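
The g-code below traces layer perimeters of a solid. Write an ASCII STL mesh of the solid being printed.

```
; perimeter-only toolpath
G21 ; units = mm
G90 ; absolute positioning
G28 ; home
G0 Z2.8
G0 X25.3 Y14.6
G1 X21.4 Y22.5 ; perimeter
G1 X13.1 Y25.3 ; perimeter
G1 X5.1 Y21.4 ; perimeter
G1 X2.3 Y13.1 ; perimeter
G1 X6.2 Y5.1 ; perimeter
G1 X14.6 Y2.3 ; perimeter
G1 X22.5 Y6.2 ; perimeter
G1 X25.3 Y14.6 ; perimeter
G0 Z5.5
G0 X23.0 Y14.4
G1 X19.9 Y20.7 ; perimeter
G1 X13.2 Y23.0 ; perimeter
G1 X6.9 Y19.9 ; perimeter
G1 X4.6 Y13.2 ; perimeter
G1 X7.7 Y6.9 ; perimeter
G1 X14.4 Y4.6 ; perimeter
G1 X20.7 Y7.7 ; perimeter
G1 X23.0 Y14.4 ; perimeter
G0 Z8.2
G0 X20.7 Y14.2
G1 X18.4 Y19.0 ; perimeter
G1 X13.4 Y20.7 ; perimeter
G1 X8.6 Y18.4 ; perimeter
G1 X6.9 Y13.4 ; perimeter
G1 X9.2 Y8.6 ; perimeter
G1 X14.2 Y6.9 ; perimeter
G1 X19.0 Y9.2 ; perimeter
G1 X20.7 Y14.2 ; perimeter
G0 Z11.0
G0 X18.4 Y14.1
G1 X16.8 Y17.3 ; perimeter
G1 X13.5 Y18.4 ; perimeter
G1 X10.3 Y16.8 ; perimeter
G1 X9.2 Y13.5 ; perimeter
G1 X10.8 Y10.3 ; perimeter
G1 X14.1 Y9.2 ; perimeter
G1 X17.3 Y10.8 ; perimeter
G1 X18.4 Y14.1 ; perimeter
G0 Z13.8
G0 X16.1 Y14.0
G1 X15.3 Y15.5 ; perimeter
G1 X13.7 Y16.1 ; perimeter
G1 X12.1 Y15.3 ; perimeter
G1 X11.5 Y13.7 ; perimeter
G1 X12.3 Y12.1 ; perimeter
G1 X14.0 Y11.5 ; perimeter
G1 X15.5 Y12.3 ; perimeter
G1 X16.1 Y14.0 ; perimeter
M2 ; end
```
solid part
  facet normal 0.0000 0.0000 -1.0000
    outer loop
      vertex 12.9 27.6 0.0
      vertex 22.9 24.2 0.0
      vertex 27.6 14.7 0.0
    endloop
  endfacet
  facet normal 0.0000 0.0000 -1.0000
    outer loop
      vertex 3.4 22.9 0.0
      vertex 12.9 27.6 0.0
      vertex 27.6 14.7 0.0
    endloop
  endfacet
  facet normal 0.0000 0.0000 -1.0000
    outer loop
      vertex 0.0 12.9 0.0
      vertex 3.4 22.9 0.0
      vertex 27.6 14.7 0.0
    endloop
  endfacet
  facet normal 0.0000 0.0000 -1.0000
    outer loop
      vertex 4.7 3.4 0.0
      vertex 0.0 12.9 0.0
      vertex 27.6 14.7 0.0
    endloop
  endfacet
  facet normal 0.0000 0.0000 -1.0000
    outer loop
      vertex 14.7 0.0 0.0
      vertex 4.7 3.4 0.0
      vertex 27.6 14.7 0.0
    endloop
  endfacet
  facet normal 0.0000 0.0000 -1.0000
    outer loop
      vertex 24.2 4.7 0.0
      vertex 14.7 0.0 0.0
      vertex 27.6 14.7 0.0
    endloop
  endfacet
  facet normal 0.7089 0.3507 0.6120
    outer loop
      vertex 27.6 14.7 0.0
      vertex 22.9 24.2 0.0
      vertex 13.8 13.8 16.5
    endloop
  endfacet
  facet normal 0.2545 0.7486 0.6122
    outer loop
      vertex 22.9 24.2 0.0
      vertex 12.9 27.6 0.0
      vertex 13.8 13.8 16.5
    endloop
  endfacet
  facet normal -0.3507 0.7089 0.6120
    outer loop
      vertex 12.9 27.6 0.0
      vertex 3.4 22.9 0.0
      vertex 13.8 13.8 16.5
    endloop
  endfacet
  facet normal -0.7486 0.2545 0.6122
    outer loop
      vertex 3.4 22.9 0.0
      vertex 0.0 12.9 0.0
      vertex 13.8 13.8 16.5
    endloop
  endfacet
  facet normal -0.7089 -0.3507 0.6120
    outer loop
      vertex 0.0 12.9 0.0
      vertex 4.7 3.4 0.0
      vertex 13.8 13.8 16.5
    endloop
  endfacet
  facet normal -0.2545 -0.7486 0.6122
    outer loop
      vertex 4.7 3.4 0.0
      vertex 14.7 0.0 0.0
      vertex 13.8 13.8 16.5
    endloop
  endfacet
  facet normal 0.3507 -0.7089 0.6120
    outer loop
      vertex 14.7 0.0 0.0
      vertex 24.2 4.7 0.0
      vertex 13.8 13.8 16.5
    endloop
  endfacet
  facet normal 0.7486 -0.2545 0.6122
    outer loop
      vertex 24.2 4.7 0.0
      vertex 27.6 14.7 0.0
      vertex 13.8 13.8 16.5
    endloop
  endfacet
endsolid part

The G0 Z moves step by Δz≈2.8 mm. The G1 loops shrink linearly with z, so the solid tapers from its base footprint up to z≈16.5. Closing with a flat bottom cap and the tapered top and triangulating gives 14 facets — a regular 8-sided pyramid, base circumscribed radius ≈ 13.8 mm, apex at z ≈ 16.5 mm.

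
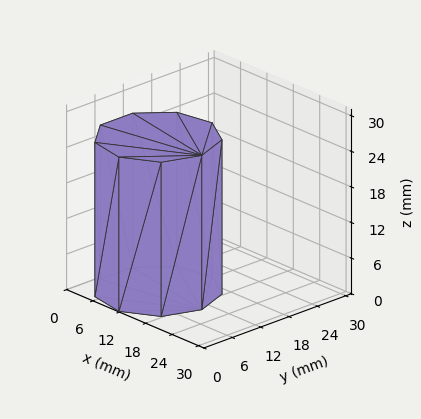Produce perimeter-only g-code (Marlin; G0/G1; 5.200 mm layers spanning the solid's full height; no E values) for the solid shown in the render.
Reading the render: the shape is a regular 9-sided prism (a cylinder approximated with 9 flat sides), circumscribed radius ≈ 10 mm, height ≈ 26 mm (dimensions read to the nearest mm from the axis ticks). For the g-code, the solid's height is divided into equal slices at the stated Δz and each level perimeter traced with G1 moves after a G0 lift.

; perimeter-only toolpath
G21 ; units = mm
G90 ; absolute positioning
G28 ; home
; layer 1
G0 Z5.200
G0 X20.000 Y10.000
G1 X17.660 Y16.428
G1 X11.736 Y19.848
G1 X5.000 Y18.660
G1 X0.603 Y13.420
G1 X0.603 Y6.580
G1 X5.000 Y1.340
G1 X11.736 Y0.152
G1 X17.660 Y3.572
G1 X20.000 Y10.000
; layer 2
G0 Z10.400
G0 X20.000 Y10.000
G1 X17.660 Y16.428
G1 X11.736 Y19.848
G1 X5.000 Y18.660
G1 X0.603 Y13.420
G1 X0.603 Y6.580
G1 X5.000 Y1.340
G1 X11.736 Y0.152
G1 X17.660 Y3.572
G1 X20.000 Y10.000
; layer 3
G0 Z15.600
G0 X20.000 Y10.000
G1 X17.660 Y16.428
G1 X11.736 Y19.848
G1 X5.000 Y18.660
G1 X0.603 Y13.420
G1 X0.603 Y6.580
G1 X5.000 Y1.340
G1 X11.736 Y0.152
G1 X17.660 Y3.572
G1 X20.000 Y10.000
; layer 4
G0 Z20.800
G0 X20.000 Y10.000
G1 X17.660 Y16.428
G1 X11.736 Y19.848
G1 X5.000 Y18.660
G1 X0.603 Y13.420
G1 X0.603 Y6.580
G1 X5.000 Y1.340
G1 X11.736 Y0.152
G1 X17.660 Y3.572
G1 X20.000 Y10.000
; layer 5
G0 Z26.000
G0 X20.000 Y10.000
G1 X17.660 Y16.428
G1 X11.736 Y19.848
G1 X5.000 Y18.660
G1 X0.603 Y13.420
G1 X0.603 Y6.580
G1 X5.000 Y1.340
G1 X11.736 Y0.152
G1 X17.660 Y3.572
G1 X20.000 Y10.000
M2 ; end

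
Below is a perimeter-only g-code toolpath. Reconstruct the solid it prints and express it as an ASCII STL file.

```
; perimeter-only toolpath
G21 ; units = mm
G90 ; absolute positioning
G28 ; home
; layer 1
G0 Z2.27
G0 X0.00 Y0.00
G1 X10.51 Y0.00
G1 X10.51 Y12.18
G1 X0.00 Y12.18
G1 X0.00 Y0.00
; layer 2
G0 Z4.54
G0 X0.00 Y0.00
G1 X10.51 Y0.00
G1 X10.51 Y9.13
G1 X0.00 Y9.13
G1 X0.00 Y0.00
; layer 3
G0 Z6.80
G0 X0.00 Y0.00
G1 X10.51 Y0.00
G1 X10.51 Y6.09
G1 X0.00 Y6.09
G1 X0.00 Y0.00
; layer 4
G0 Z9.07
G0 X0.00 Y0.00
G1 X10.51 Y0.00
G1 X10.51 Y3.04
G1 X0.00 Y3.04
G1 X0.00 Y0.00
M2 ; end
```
solid part
  facet normal 0.0000 0.0000 -1.0000
    outer loop
      vertex 10.51 15.22 0.00
      vertex 10.51 0.00 0.00
      vertex 0.00 0.00 0.00
    endloop
  endfacet
  facet normal 0.0000 0.0000 -1.0000
    outer loop
      vertex 0.00 15.22 0.00
      vertex 10.51 15.22 0.00
      vertex 0.00 0.00 0.00
    endloop
  endfacet
  facet normal 0.0000 -1.0000 0.0000
    outer loop
      vertex 0.00 0.00 0.00
      vertex 10.51 0.00 0.00
      vertex 10.51 0.00 11.34
    endloop
  endfacet
  facet normal 0.0000 -1.0000 0.0000
    outer loop
      vertex 0.00 0.00 0.00
      vertex 10.51 0.00 11.34
      vertex 0.00 0.00 11.34
    endloop
  endfacet
  facet normal 0.0000 0.5975 0.8019
    outer loop
      vertex 0.00 0.00 11.34
      vertex 10.51 0.00 11.34
      vertex 10.51 15.22 0.00
    endloop
  endfacet
  facet normal 0.0000 0.5975 0.8019
    outer loop
      vertex 0.00 0.00 11.34
      vertex 10.51 15.22 0.00
      vertex 0.00 15.22 0.00
    endloop
  endfacet
  facet normal -1.0000 0.0000 0.0000
    outer loop
      vertex 0.00 0.00 11.34
      vertex 0.00 15.22 0.00
      vertex 0.00 0.00 0.00
    endloop
  endfacet
  facet normal 1.0000 0.0000 0.0000
    outer loop
      vertex 10.51 0.00 0.00
      vertex 10.51 15.22 0.00
      vertex 10.51 0.00 11.34
    endloop
  endfacet
endsolid part

The G0 Z moves step by Δz≈2.27 mm. The G1 loops shrink linearly with z, so the solid tapers from its base footprint up to z≈11.3. Closing with a flat bottom cap and the tapered top and triangulating gives 8 facets — a wedge (ramp): 10.5 × 15.2 mm base, rising to 11.3 mm along the y=0 edge and sloping linearly to z=0 at y=15.2.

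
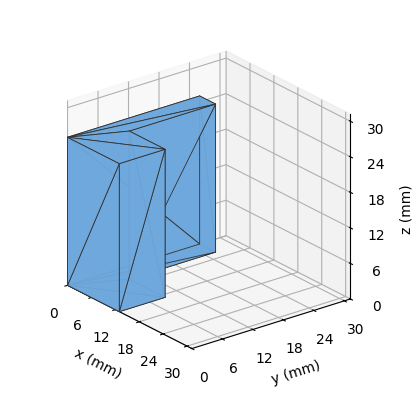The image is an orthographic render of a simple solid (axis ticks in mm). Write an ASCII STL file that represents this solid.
Reading the render: the shape is an L-shaped prism: outer 13 × 26 mm, arm thicknesses ≈ 9 mm (horizontal) and 4 mm (vertical), extruded 25 mm in z (dimensions read to the nearest mm from the axis ticks). For the STL, each face is triangulated and given an outward normal.

solid part
  facet normal 0.0000 0.0000 -1.0000
    outer loop
      vertex 13.00 9.00 0.00
      vertex 13.00 0.00 0.00
      vertex 0.00 0.00 0.00
    endloop
  endfacet
  facet normal 0.0000 0.0000 -1.0000
    outer loop
      vertex 4.00 9.00 0.00
      vertex 13.00 9.00 0.00
      vertex 0.00 0.00 0.00
    endloop
  endfacet
  facet normal 0.0000 0.0000 -1.0000
    outer loop
      vertex 4.00 26.00 0.00
      vertex 4.00 9.00 0.00
      vertex 0.00 0.00 0.00
    endloop
  endfacet
  facet normal 0.0000 0.0000 -1.0000
    outer loop
      vertex 0.00 26.00 0.00
      vertex 4.00 26.00 0.00
      vertex 0.00 0.00 0.00
    endloop
  endfacet
  facet normal 0.0000 0.0000 1.0000
    outer loop
      vertex 0.00 0.00 25.00
      vertex 13.00 0.00 25.00
      vertex 13.00 9.00 25.00
    endloop
  endfacet
  facet normal 0.0000 0.0000 1.0000
    outer loop
      vertex 0.00 0.00 25.00
      vertex 13.00 9.00 25.00
      vertex 4.00 9.00 25.00
    endloop
  endfacet
  facet normal 0.0000 0.0000 1.0000
    outer loop
      vertex 0.00 0.00 25.00
      vertex 4.00 9.00 25.00
      vertex 4.00 26.00 25.00
    endloop
  endfacet
  facet normal 0.0000 0.0000 1.0000
    outer loop
      vertex 0.00 0.00 25.00
      vertex 4.00 26.00 25.00
      vertex 0.00 26.00 25.00
    endloop
  endfacet
  facet normal 0.0000 -1.0000 0.0000
    outer loop
      vertex 0.00 0.00 0.00
      vertex 13.00 0.00 0.00
      vertex 13.00 0.00 25.00
    endloop
  endfacet
  facet normal 0.0000 -1.0000 0.0000
    outer loop
      vertex 0.00 0.00 0.00
      vertex 13.00 0.00 25.00
      vertex 0.00 0.00 25.00
    endloop
  endfacet
  facet normal 1.0000 0.0000 0.0000
    outer loop
      vertex 13.00 0.00 0.00
      vertex 13.00 9.00 0.00
      vertex 13.00 9.00 25.00
    endloop
  endfacet
  facet normal 1.0000 0.0000 0.0000
    outer loop
      vertex 13.00 0.00 0.00
      vertex 13.00 9.00 25.00
      vertex 13.00 0.00 25.00
    endloop
  endfacet
  facet normal 0.0000 1.0000 0.0000
    outer loop
      vertex 13.00 9.00 0.00
      vertex 4.00 9.00 0.00
      vertex 4.00 9.00 25.00
    endloop
  endfacet
  facet normal 0.0000 1.0000 0.0000
    outer loop
      vertex 13.00 9.00 0.00
      vertex 4.00 9.00 25.00
      vertex 13.00 9.00 25.00
    endloop
  endfacet
  facet normal 1.0000 0.0000 0.0000
    outer loop
      vertex 4.00 9.00 0.00
      vertex 4.00 26.00 0.00
      vertex 4.00 26.00 25.00
    endloop
  endfacet
  facet normal 1.0000 0.0000 0.0000
    outer loop
      vertex 4.00 9.00 0.00
      vertex 4.00 26.00 25.00
      vertex 4.00 9.00 25.00
    endloop
  endfacet
  facet normal 0.0000 1.0000 0.0000
    outer loop
      vertex 4.00 26.00 0.00
      vertex 0.00 26.00 0.00
      vertex 0.00 26.00 25.00
    endloop
  endfacet
  facet normal 0.0000 1.0000 0.0000
    outer loop
      vertex 4.00 26.00 0.00
      vertex 0.00 26.00 25.00
      vertex 4.00 26.00 25.00
    endloop
  endfacet
  facet normal -1.0000 0.0000 0.0000
    outer loop
      vertex 0.00 26.00 0.00
      vertex 0.00 0.00 0.00
      vertex 0.00 0.00 25.00
    endloop
  endfacet
  facet normal -1.0000 0.0000 0.0000
    outer loop
      vertex 0.00 26.00 0.00
      vertex 0.00 0.00 25.00
      vertex 0.00 26.00 25.00
    endloop
  endfacet
endsolid part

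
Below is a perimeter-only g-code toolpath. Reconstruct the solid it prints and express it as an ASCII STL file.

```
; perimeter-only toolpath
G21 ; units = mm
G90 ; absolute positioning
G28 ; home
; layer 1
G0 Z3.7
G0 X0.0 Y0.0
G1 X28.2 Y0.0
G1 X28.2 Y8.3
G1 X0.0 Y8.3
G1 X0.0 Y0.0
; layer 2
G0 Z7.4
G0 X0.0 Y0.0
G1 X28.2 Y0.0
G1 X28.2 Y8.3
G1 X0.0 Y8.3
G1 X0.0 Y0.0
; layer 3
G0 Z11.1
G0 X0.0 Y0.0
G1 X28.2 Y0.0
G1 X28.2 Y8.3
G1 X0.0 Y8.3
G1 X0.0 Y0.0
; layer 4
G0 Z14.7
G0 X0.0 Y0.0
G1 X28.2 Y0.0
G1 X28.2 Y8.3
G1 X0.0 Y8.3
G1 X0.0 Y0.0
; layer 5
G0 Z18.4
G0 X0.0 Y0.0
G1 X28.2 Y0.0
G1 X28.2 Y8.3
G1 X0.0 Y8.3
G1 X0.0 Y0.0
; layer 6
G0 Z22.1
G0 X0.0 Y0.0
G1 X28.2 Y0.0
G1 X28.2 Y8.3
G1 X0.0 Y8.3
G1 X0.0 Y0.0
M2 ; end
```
solid part
  facet normal 0.0000 0.0000 -1.0000
    outer loop
      vertex 28.2 8.3 0.0
      vertex 28.2 0.0 0.0
      vertex 0.0 0.0 0.0
    endloop
  endfacet
  facet normal 0.0000 0.0000 -1.0000
    outer loop
      vertex 0.0 8.3 0.0
      vertex 28.2 8.3 0.0
      vertex 0.0 0.0 0.0
    endloop
  endfacet
  facet normal 0.0000 0.0000 1.0000
    outer loop
      vertex 0.0 0.0 22.1
      vertex 28.2 0.0 22.1
      vertex 28.2 8.3 22.1
    endloop
  endfacet
  facet normal 0.0000 0.0000 1.0000
    outer loop
      vertex 0.0 0.0 22.1
      vertex 28.2 8.3 22.1
      vertex 0.0 8.3 22.1
    endloop
  endfacet
  facet normal 0.0000 -1.0000 0.0000
    outer loop
      vertex 0.0 0.0 0.0
      vertex 28.2 0.0 0.0
      vertex 28.2 0.0 22.1
    endloop
  endfacet
  facet normal 0.0000 -1.0000 0.0000
    outer loop
      vertex 0.0 0.0 0.0
      vertex 28.2 0.0 22.1
      vertex 0.0 0.0 22.1
    endloop
  endfacet
  facet normal 0.0000 1.0000 0.0000
    outer loop
      vertex 28.2 8.3 22.1
      vertex 28.2 8.3 0.0
      vertex 0.0 8.3 0.0
    endloop
  endfacet
  facet normal 0.0000 1.0000 0.0000
    outer loop
      vertex 0.0 8.3 22.1
      vertex 28.2 8.3 22.1
      vertex 0.0 8.3 0.0
    endloop
  endfacet
  facet normal -1.0000 0.0000 0.0000
    outer loop
      vertex 0.0 8.3 22.1
      vertex 0.0 8.3 0.0
      vertex 0.0 0.0 0.0
    endloop
  endfacet
  facet normal -1.0000 0.0000 0.0000
    outer loop
      vertex 0.0 0.0 22.1
      vertex 0.0 8.3 22.1
      vertex 0.0 0.0 0.0
    endloop
  endfacet
  facet normal 1.0000 0.0000 0.0000
    outer loop
      vertex 28.2 0.0 0.0
      vertex 28.2 8.3 0.0
      vertex 28.2 8.3 22.1
    endloop
  endfacet
  facet normal 1.0000 0.0000 0.0000
    outer loop
      vertex 28.2 0.0 0.0
      vertex 28.2 8.3 22.1
      vertex 28.2 0.0 22.1
    endloop
  endfacet
endsolid part

The G0 Z moves step by Δz≈3.7 mm. Every layer's G1 loop is the same polygon, so the solid is a straight extrusion of it from z=0 to z≈22.1. Closing with flat bottom and top caps and triangulating gives 12 facets — a rectangular box, roughly 28.2 × 8.3 mm footprint and 22.1 mm tall.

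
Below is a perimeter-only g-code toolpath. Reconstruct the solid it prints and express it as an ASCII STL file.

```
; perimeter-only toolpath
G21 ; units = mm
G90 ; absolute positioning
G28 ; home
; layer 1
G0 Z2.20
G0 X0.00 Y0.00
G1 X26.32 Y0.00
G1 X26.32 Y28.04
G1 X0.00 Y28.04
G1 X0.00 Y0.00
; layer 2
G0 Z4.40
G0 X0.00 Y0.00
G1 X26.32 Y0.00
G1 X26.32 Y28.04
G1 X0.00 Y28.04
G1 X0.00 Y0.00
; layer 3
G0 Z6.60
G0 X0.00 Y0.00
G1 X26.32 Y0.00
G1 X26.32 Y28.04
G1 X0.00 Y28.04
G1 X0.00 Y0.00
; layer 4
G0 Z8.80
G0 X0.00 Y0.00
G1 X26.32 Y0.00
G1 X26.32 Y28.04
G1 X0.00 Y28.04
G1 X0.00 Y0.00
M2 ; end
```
solid part
  facet normal 0.0000 0.0000 -1.0000
    outer loop
      vertex 26.32 28.04 0.00
      vertex 26.32 0.00 0.00
      vertex 0.00 0.00 0.00
    endloop
  endfacet
  facet normal 0.0000 0.0000 -1.0000
    outer loop
      vertex 0.00 28.04 0.00
      vertex 26.32 28.04 0.00
      vertex 0.00 0.00 0.00
    endloop
  endfacet
  facet normal 0.0000 0.0000 1.0000
    outer loop
      vertex 0.00 0.00 8.80
      vertex 26.32 0.00 8.80
      vertex 26.32 28.04 8.80
    endloop
  endfacet
  facet normal 0.0000 0.0000 1.0000
    outer loop
      vertex 0.00 0.00 8.80
      vertex 26.32 28.04 8.80
      vertex 0.00 28.04 8.80
    endloop
  endfacet
  facet normal 0.0000 -1.0000 0.0000
    outer loop
      vertex 0.00 0.00 0.00
      vertex 26.32 0.00 0.00
      vertex 26.32 0.00 8.80
    endloop
  endfacet
  facet normal 0.0000 -1.0000 0.0000
    outer loop
      vertex 0.00 0.00 0.00
      vertex 26.32 0.00 8.80
      vertex 0.00 0.00 8.80
    endloop
  endfacet
  facet normal 0.0000 1.0000 0.0000
    outer loop
      vertex 26.32 28.04 8.80
      vertex 26.32 28.04 0.00
      vertex 0.00 28.04 0.00
    endloop
  endfacet
  facet normal 0.0000 1.0000 0.0000
    outer loop
      vertex 0.00 28.04 8.80
      vertex 26.32 28.04 8.80
      vertex 0.00 28.04 0.00
    endloop
  endfacet
  facet normal -1.0000 0.0000 0.0000
    outer loop
      vertex 0.00 28.04 8.80
      vertex 0.00 28.04 0.00
      vertex 0.00 0.00 0.00
    endloop
  endfacet
  facet normal -1.0000 0.0000 0.0000
    outer loop
      vertex 0.00 0.00 8.80
      vertex 0.00 28.04 8.80
      vertex 0.00 0.00 0.00
    endloop
  endfacet
  facet normal 1.0000 0.0000 0.0000
    outer loop
      vertex 26.32 0.00 0.00
      vertex 26.32 28.04 0.00
      vertex 26.32 28.04 8.80
    endloop
  endfacet
  facet normal 1.0000 0.0000 0.0000
    outer loop
      vertex 26.32 0.00 0.00
      vertex 26.32 28.04 8.80
      vertex 26.32 0.00 8.80
    endloop
  endfacet
endsolid part

The G0 Z moves step by Δz≈2.20 mm. Every layer's G1 loop is the same polygon, so the solid is a straight extrusion of it from z=0 to z≈8.8. Closing with flat bottom and top caps and triangulating gives 12 facets — a rectangular box, roughly 26.3 × 28 mm footprint and 8.8 mm tall.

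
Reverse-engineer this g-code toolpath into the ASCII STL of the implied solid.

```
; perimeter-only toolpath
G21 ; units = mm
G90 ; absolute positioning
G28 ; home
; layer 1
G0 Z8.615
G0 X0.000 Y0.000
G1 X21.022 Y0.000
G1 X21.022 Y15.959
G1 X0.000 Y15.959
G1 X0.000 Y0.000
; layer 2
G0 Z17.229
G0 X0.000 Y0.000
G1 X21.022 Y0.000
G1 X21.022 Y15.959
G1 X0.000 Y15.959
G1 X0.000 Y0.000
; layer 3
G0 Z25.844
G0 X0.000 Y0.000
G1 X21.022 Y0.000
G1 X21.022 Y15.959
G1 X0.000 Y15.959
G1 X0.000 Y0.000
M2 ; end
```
solid part
  facet normal 0.0000 0.0000 -1.0000
    outer loop
      vertex 21.022 15.959 0.000
      vertex 21.022 0.000 0.000
      vertex 0.000 0.000 0.000
    endloop
  endfacet
  facet normal 0.0000 0.0000 -1.0000
    outer loop
      vertex 0.000 15.959 0.000
      vertex 21.022 15.959 0.000
      vertex 0.000 0.000 0.000
    endloop
  endfacet
  facet normal 0.0000 0.0000 1.0000
    outer loop
      vertex 0.000 0.000 25.844
      vertex 21.022 0.000 25.844
      vertex 21.022 15.959 25.844
    endloop
  endfacet
  facet normal 0.0000 0.0000 1.0000
    outer loop
      vertex 0.000 0.000 25.844
      vertex 21.022 15.959 25.844
      vertex 0.000 15.959 25.844
    endloop
  endfacet
  facet normal 0.0000 -1.0000 0.0000
    outer loop
      vertex 0.000 0.000 0.000
      vertex 21.022 0.000 0.000
      vertex 21.022 0.000 25.844
    endloop
  endfacet
  facet normal 0.0000 -1.0000 0.0000
    outer loop
      vertex 0.000 0.000 0.000
      vertex 21.022 0.000 25.844
      vertex 0.000 0.000 25.844
    endloop
  endfacet
  facet normal 0.0000 1.0000 0.0000
    outer loop
      vertex 21.022 15.959 25.844
      vertex 21.022 15.959 0.000
      vertex 0.000 15.959 0.000
    endloop
  endfacet
  facet normal 0.0000 1.0000 0.0000
    outer loop
      vertex 0.000 15.959 25.844
      vertex 21.022 15.959 25.844
      vertex 0.000 15.959 0.000
    endloop
  endfacet
  facet normal -1.0000 0.0000 0.0000
    outer loop
      vertex 0.000 15.959 25.844
      vertex 0.000 15.959 0.000
      vertex 0.000 0.000 0.000
    endloop
  endfacet
  facet normal -1.0000 0.0000 0.0000
    outer loop
      vertex 0.000 0.000 25.844
      vertex 0.000 15.959 25.844
      vertex 0.000 0.000 0.000
    endloop
  endfacet
  facet normal 1.0000 0.0000 0.0000
    outer loop
      vertex 21.022 0.000 0.000
      vertex 21.022 15.959 0.000
      vertex 21.022 15.959 25.844
    endloop
  endfacet
  facet normal 1.0000 0.0000 0.0000
    outer loop
      vertex 21.022 0.000 0.000
      vertex 21.022 15.959 25.844
      vertex 21.022 0.000 25.844
    endloop
  endfacet
endsolid part

The G0 Z moves step by Δz≈8.615 mm. Every layer's G1 loop is the same polygon, so the solid is a straight extrusion of it from z=0 to z≈25.8. Closing with flat bottom and top caps and triangulating gives 12 facets — a rectangular box, roughly 21 × 16 mm footprint and 25.8 mm tall.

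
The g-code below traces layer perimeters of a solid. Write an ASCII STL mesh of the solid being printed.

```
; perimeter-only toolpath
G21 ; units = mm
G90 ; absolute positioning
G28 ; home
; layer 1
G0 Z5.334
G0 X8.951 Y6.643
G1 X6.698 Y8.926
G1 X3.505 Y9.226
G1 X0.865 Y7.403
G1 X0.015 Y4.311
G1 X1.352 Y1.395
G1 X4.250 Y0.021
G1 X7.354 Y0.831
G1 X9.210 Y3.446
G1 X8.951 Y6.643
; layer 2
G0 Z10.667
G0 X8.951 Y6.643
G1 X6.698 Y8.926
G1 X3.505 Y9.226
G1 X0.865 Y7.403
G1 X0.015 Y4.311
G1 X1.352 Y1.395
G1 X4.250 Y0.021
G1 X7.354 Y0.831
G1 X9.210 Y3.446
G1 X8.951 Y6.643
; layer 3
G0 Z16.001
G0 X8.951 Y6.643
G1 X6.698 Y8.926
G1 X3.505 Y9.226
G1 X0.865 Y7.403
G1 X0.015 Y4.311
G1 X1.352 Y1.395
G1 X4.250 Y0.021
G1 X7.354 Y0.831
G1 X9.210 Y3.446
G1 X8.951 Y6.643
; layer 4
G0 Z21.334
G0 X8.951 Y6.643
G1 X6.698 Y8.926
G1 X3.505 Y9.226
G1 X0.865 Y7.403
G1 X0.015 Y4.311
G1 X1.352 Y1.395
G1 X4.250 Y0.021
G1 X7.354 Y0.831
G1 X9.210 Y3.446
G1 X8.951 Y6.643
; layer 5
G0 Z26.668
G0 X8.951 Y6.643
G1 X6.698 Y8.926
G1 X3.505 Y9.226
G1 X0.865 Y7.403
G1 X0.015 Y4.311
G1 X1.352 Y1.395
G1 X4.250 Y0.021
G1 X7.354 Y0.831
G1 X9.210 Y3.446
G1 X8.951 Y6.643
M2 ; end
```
solid part
  facet normal 0.0000 0.0000 -1.0000
    outer loop
      vertex 3.505 9.226 0.000
      vertex 6.698 8.926 0.000
      vertex 8.951 6.643 0.000
    endloop
  endfacet
  facet normal 0.0000 0.0000 -1.0000
    outer loop
      vertex 0.865 7.403 0.000
      vertex 3.505 9.226 0.000
      vertex 8.951 6.643 0.000
    endloop
  endfacet
  facet normal 0.0000 0.0000 -1.0000
    outer loop
      vertex 0.015 4.311 0.000
      vertex 0.865 7.403 0.000
      vertex 8.951 6.643 0.000
    endloop
  endfacet
  facet normal 0.0000 0.0000 -1.0000
    outer loop
      vertex 1.352 1.395 0.000
      vertex 0.015 4.311 0.000
      vertex 8.951 6.643 0.000
    endloop
  endfacet
  facet normal 0.0000 0.0000 -1.0000
    outer loop
      vertex 4.250 0.021 0.000
      vertex 1.352 1.395 0.000
      vertex 8.951 6.643 0.000
    endloop
  endfacet
  facet normal 0.0000 0.0000 -1.0000
    outer loop
      vertex 7.354 0.831 0.000
      vertex 4.250 0.021 0.000
      vertex 8.951 6.643 0.000
    endloop
  endfacet
  facet normal 0.0000 0.0000 -1.0000
    outer loop
      vertex 9.210 3.446 0.000
      vertex 7.354 0.831 0.000
      vertex 8.951 6.643 0.000
    endloop
  endfacet
  facet normal 0.0000 0.0000 1.0000
    outer loop
      vertex 8.951 6.643 26.668
      vertex 6.698 8.926 26.668
      vertex 3.505 9.226 26.668
    endloop
  endfacet
  facet normal 0.0000 0.0000 1.0000
    outer loop
      vertex 8.951 6.643 26.668
      vertex 3.505 9.226 26.668
      vertex 0.865 7.403 26.668
    endloop
  endfacet
  facet normal 0.0000 0.0000 1.0000
    outer loop
      vertex 8.951 6.643 26.668
      vertex 0.865 7.403 26.668
      vertex 0.015 4.311 26.668
    endloop
  endfacet
  facet normal 0.0000 0.0000 1.0000
    outer loop
      vertex 8.951 6.643 26.668
      vertex 0.015 4.311 26.668
      vertex 1.352 1.395 26.668
    endloop
  endfacet
  facet normal 0.0000 0.0000 1.0000
    outer loop
      vertex 8.951 6.643 26.668
      vertex 1.352 1.395 26.668
      vertex 4.250 0.021 26.668
    endloop
  endfacet
  facet normal 0.0000 0.0000 1.0000
    outer loop
      vertex 8.951 6.643 26.668
      vertex 4.250 0.021 26.668
      vertex 7.354 0.831 26.668
    endloop
  endfacet
  facet normal 0.0000 0.0000 1.0000
    outer loop
      vertex 8.951 6.643 26.668
      vertex 7.354 0.831 26.668
      vertex 9.210 3.446 26.668
    endloop
  endfacet
  facet normal 0.7118 0.7024 0.0000
    outer loop
      vertex 8.951 6.643 0.000
      vertex 6.698 8.926 0.000
      vertex 6.698 8.926 26.668
    endloop
  endfacet
  facet normal 0.7118 0.7024 0.0000
    outer loop
      vertex 8.951 6.643 0.000
      vertex 6.698 8.926 26.668
      vertex 8.951 6.643 26.668
    endloop
  endfacet
  facet normal 0.0935 0.9956 0.0000
    outer loop
      vertex 6.698 8.926 0.000
      vertex 3.505 9.226 0.000
      vertex 3.505 9.226 26.668
    endloop
  endfacet
  facet normal 0.0935 0.9956 0.0000
    outer loop
      vertex 6.698 8.926 0.000
      vertex 3.505 9.226 26.668
      vertex 6.698 8.926 26.668
    endloop
  endfacet
  facet normal -0.5682 0.8229 0.0000
    outer loop
      vertex 3.505 9.226 0.000
      vertex 0.865 7.403 0.000
      vertex 0.865 7.403 26.668
    endloop
  endfacet
  facet normal -0.5682 0.8229 0.0000
    outer loop
      vertex 3.505 9.226 0.000
      vertex 0.865 7.403 26.668
      vertex 3.505 9.226 26.668
    endloop
  endfacet
  facet normal -0.9642 0.2651 0.0000
    outer loop
      vertex 0.865 7.403 0.000
      vertex 0.015 4.311 0.000
      vertex 0.015 4.311 26.668
    endloop
  endfacet
  facet normal -0.9642 0.2651 0.0000
    outer loop
      vertex 0.865 7.403 0.000
      vertex 0.015 4.311 26.668
      vertex 0.865 7.403 26.668
    endloop
  endfacet
  facet normal -0.9090 -0.4168 0.0000
    outer loop
      vertex 0.015 4.311 0.000
      vertex 1.352 1.395 0.000
      vertex 1.352 1.395 26.668
    endloop
  endfacet
  facet normal -0.9090 -0.4168 0.0000
    outer loop
      vertex 0.015 4.311 0.000
      vertex 1.352 1.395 26.668
      vertex 0.015 4.311 26.668
    endloop
  endfacet
  facet normal -0.4284 -0.9036 0.0000
    outer loop
      vertex 1.352 1.395 0.000
      vertex 4.250 0.021 0.000
      vertex 4.250 0.021 26.668
    endloop
  endfacet
  facet normal -0.4284 -0.9036 0.0000
    outer loop
      vertex 1.352 1.395 0.000
      vertex 4.250 0.021 26.668
      vertex 1.352 1.395 26.668
    endloop
  endfacet
  facet normal 0.2525 -0.9676 0.0000
    outer loop
      vertex 4.250 0.021 0.000
      vertex 7.354 0.831 0.000
      vertex 7.354 0.831 26.668
    endloop
  endfacet
  facet normal 0.2525 -0.9676 0.0000
    outer loop
      vertex 4.250 0.021 0.000
      vertex 7.354 0.831 26.668
      vertex 4.250 0.021 26.668
    endloop
  endfacet
  facet normal 0.8155 -0.5788 0.0000
    outer loop
      vertex 7.354 0.831 0.000
      vertex 9.210 3.446 0.000
      vertex 9.210 3.446 26.668
    endloop
  endfacet
  facet normal 0.8155 -0.5788 0.0000
    outer loop
      vertex 7.354 0.831 0.000
      vertex 9.210 3.446 26.668
      vertex 7.354 0.831 26.668
    endloop
  endfacet
  facet normal 0.9967 0.0807 0.0000
    outer loop
      vertex 9.210 3.446 0.000
      vertex 8.951 6.643 0.000
      vertex 8.951 6.643 26.668
    endloop
  endfacet
  facet normal 0.9967 0.0807 0.0000
    outer loop
      vertex 9.210 3.446 0.000
      vertex 8.951 6.643 26.668
      vertex 9.210 3.446 26.668
    endloop
  endfacet
endsolid part

The G0 Z moves step by Δz≈5.334 mm. Every layer's G1 loop is the same polygon, so the solid is a straight extrusion of it from z=0 to z≈26.7. Closing with flat bottom and top caps and triangulating gives 32 facets — a regular 9-sided prism (a cylinder approximated with 9 flat sides), circumscribed radius ≈ 4.69 mm, height ≈ 26.7 mm.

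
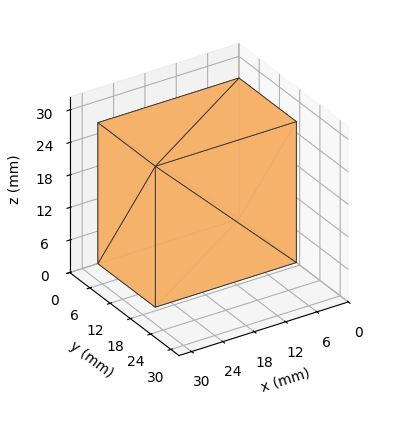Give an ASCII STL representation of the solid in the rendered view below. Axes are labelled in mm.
Reading the render: the shape is a rectangular box, roughly 27 × 17 mm footprint and 26 mm tall (dimensions read to the nearest mm from the axis ticks). For the STL, each face is triangulated and given an outward normal.

solid part
  facet normal 0.0000 0.0000 -1.0000
    outer loop
      vertex 27.00 17.00 0.00
      vertex 27.00 0.00 0.00
      vertex 0.00 0.00 0.00
    endloop
  endfacet
  facet normal 0.0000 0.0000 -1.0000
    outer loop
      vertex 0.00 17.00 0.00
      vertex 27.00 17.00 0.00
      vertex 0.00 0.00 0.00
    endloop
  endfacet
  facet normal 0.0000 0.0000 1.0000
    outer loop
      vertex 0.00 0.00 26.00
      vertex 27.00 0.00 26.00
      vertex 27.00 17.00 26.00
    endloop
  endfacet
  facet normal 0.0000 0.0000 1.0000
    outer loop
      vertex 0.00 0.00 26.00
      vertex 27.00 17.00 26.00
      vertex 0.00 17.00 26.00
    endloop
  endfacet
  facet normal 0.0000 -1.0000 0.0000
    outer loop
      vertex 0.00 0.00 0.00
      vertex 27.00 0.00 0.00
      vertex 27.00 0.00 26.00
    endloop
  endfacet
  facet normal 0.0000 -1.0000 0.0000
    outer loop
      vertex 0.00 0.00 0.00
      vertex 27.00 0.00 26.00
      vertex 0.00 0.00 26.00
    endloop
  endfacet
  facet normal 0.0000 1.0000 0.0000
    outer loop
      vertex 27.00 17.00 26.00
      vertex 27.00 17.00 0.00
      vertex 0.00 17.00 0.00
    endloop
  endfacet
  facet normal 0.0000 1.0000 0.0000
    outer loop
      vertex 0.00 17.00 26.00
      vertex 27.00 17.00 26.00
      vertex 0.00 17.00 0.00
    endloop
  endfacet
  facet normal -1.0000 0.0000 0.0000
    outer loop
      vertex 0.00 17.00 26.00
      vertex 0.00 17.00 0.00
      vertex 0.00 0.00 0.00
    endloop
  endfacet
  facet normal -1.0000 0.0000 0.0000
    outer loop
      vertex 0.00 0.00 26.00
      vertex 0.00 17.00 26.00
      vertex 0.00 0.00 0.00
    endloop
  endfacet
  facet normal 1.0000 0.0000 0.0000
    outer loop
      vertex 27.00 0.00 0.00
      vertex 27.00 17.00 0.00
      vertex 27.00 17.00 26.00
    endloop
  endfacet
  facet normal 1.0000 0.0000 0.0000
    outer loop
      vertex 27.00 0.00 0.00
      vertex 27.00 17.00 26.00
      vertex 27.00 0.00 26.00
    endloop
  endfacet
endsolid part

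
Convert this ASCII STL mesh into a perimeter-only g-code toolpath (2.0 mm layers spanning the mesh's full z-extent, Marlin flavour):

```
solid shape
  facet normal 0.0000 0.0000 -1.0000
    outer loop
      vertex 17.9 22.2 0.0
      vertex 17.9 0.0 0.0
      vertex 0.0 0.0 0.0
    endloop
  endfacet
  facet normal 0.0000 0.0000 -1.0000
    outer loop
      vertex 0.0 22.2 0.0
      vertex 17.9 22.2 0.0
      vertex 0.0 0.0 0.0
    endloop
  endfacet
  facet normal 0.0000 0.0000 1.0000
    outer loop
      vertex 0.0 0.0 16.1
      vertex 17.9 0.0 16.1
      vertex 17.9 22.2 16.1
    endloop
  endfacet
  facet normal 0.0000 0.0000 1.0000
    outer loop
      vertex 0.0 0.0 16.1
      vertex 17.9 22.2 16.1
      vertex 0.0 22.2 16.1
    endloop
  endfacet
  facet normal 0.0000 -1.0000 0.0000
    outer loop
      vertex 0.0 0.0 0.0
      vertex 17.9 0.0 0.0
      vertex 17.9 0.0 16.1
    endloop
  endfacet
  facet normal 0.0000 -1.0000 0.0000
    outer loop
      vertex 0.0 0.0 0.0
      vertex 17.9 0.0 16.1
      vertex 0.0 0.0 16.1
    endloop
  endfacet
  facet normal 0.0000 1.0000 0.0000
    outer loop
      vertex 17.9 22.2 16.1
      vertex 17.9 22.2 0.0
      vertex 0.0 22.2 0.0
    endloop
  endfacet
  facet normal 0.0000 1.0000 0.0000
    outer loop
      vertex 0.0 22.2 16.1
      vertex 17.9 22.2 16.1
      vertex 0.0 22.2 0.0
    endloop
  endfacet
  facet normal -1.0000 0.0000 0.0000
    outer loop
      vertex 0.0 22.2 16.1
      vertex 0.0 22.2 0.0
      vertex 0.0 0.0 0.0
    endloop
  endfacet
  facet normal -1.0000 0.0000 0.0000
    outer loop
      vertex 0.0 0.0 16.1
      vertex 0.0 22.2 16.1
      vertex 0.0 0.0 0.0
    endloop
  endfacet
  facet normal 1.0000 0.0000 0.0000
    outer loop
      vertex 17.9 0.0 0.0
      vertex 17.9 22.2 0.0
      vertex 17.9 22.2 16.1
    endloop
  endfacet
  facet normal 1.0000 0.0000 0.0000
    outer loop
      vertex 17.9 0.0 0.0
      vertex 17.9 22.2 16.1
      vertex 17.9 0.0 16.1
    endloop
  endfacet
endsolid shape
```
; perimeter-only toolpath
G21 ; units = mm
G90 ; absolute positioning
G28 ; home
; layer 1
G0 Z2.0
G0 X0.0 Y0.0
G1 X17.9 Y0.0
G1 X17.9 Y22.2
G1 X0.0 Y22.2
G1 X0.0 Y0.0
; layer 2
G0 Z4.0
G0 X0.0 Y0.0
G1 X17.9 Y0.0
G1 X17.9 Y22.2
G1 X0.0 Y22.2
G1 X0.0 Y0.0
; layer 3
G0 Z6.0
G0 X0.0 Y0.0
G1 X17.9 Y0.0
G1 X17.9 Y22.2
G1 X0.0 Y22.2
G1 X0.0 Y0.0
; layer 4
G0 Z8.1
G0 X0.0 Y0.0
G1 X17.9 Y0.0
G1 X17.9 Y22.2
G1 X0.0 Y22.2
G1 X0.0 Y0.0
; layer 5
G0 Z10.1
G0 X0.0 Y0.0
G1 X17.9 Y0.0
G1 X17.9 Y22.2
G1 X0.0 Y22.2
G1 X0.0 Y0.0
; layer 6
G0 Z12.1
G0 X0.0 Y0.0
G1 X17.9 Y0.0
G1 X17.9 Y22.2
G1 X0.0 Y22.2
G1 X0.0 Y0.0
; layer 7
G0 Z14.1
G0 X0.0 Y0.0
G1 X17.9 Y0.0
G1 X17.9 Y22.2
G1 X0.0 Y22.2
G1 X0.0 Y0.0
; layer 8
G0 Z16.1
G0 X0.0 Y0.0
G1 X17.9 Y0.0
G1 X17.9 Y22.2
G1 X0.0 Y22.2
G1 X0.0 Y0.0
M2 ; end

The solid is a rectangular box, roughly 17.9 × 22.2 mm footprint and 16.1 mm tall. Slicing at Δz = 2.0 mm — 8 equal slices spanning the solid's height, so layer i sits at z = i·h/8 — gives 8 non-empty perimeters. Each is a 4-segment closed polygon; G0 lifts to the layer z and rapids to the start vertex, then G1 traces the edges.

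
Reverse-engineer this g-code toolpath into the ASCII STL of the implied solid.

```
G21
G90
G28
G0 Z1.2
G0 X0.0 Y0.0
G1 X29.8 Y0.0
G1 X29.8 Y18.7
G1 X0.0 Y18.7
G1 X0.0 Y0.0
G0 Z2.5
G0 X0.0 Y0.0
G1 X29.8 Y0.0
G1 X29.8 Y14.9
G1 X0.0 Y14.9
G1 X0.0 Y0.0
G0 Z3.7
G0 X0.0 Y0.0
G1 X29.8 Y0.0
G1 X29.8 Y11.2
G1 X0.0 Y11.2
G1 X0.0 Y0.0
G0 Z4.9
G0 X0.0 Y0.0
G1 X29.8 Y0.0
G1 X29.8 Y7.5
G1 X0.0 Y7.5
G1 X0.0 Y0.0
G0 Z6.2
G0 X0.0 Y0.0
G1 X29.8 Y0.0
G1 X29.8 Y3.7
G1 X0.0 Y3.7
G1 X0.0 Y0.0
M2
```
solid part
  facet normal 0.0000 0.0000 -1.0000
    outer loop
      vertex 29.8 22.4 0.0
      vertex 29.8 0.0 0.0
      vertex 0.0 0.0 0.0
    endloop
  endfacet
  facet normal 0.0000 0.0000 -1.0000
    outer loop
      vertex 0.0 22.4 0.0
      vertex 29.8 22.4 0.0
      vertex 0.0 0.0 0.0
    endloop
  endfacet
  facet normal 0.0000 -1.0000 0.0000
    outer loop
      vertex 0.0 0.0 0.0
      vertex 29.8 0.0 0.0
      vertex 29.8 0.0 7.4
    endloop
  endfacet
  facet normal 0.0000 -1.0000 0.0000
    outer loop
      vertex 0.0 0.0 0.0
      vertex 29.8 0.0 7.4
      vertex 0.0 0.0 7.4
    endloop
  endfacet
  facet normal 0.0000 0.3137 0.9495
    outer loop
      vertex 0.0 0.0 7.4
      vertex 29.8 0.0 7.4
      vertex 29.8 22.4 0.0
    endloop
  endfacet
  facet normal 0.0000 0.3137 0.9495
    outer loop
      vertex 0.0 0.0 7.4
      vertex 29.8 22.4 0.0
      vertex 0.0 22.4 0.0
    endloop
  endfacet
  facet normal -1.0000 0.0000 0.0000
    outer loop
      vertex 0.0 0.0 7.4
      vertex 0.0 22.4 0.0
      vertex 0.0 0.0 0.0
    endloop
  endfacet
  facet normal 1.0000 0.0000 0.0000
    outer loop
      vertex 29.8 0.0 0.0
      vertex 29.8 22.4 0.0
      vertex 29.8 0.0 7.4
    endloop
  endfacet
endsolid part

The G0 Z moves step by Δz≈1.2 mm. The G1 loops shrink linearly with z, so the solid tapers from its base footprint up to z≈7.4. Closing with a flat bottom cap and the tapered top and triangulating gives 8 facets — a wedge (ramp): 29.8 × 22.4 mm base, rising to 7.4 mm along the y=0 edge and sloping linearly to z=0 at y=22.4.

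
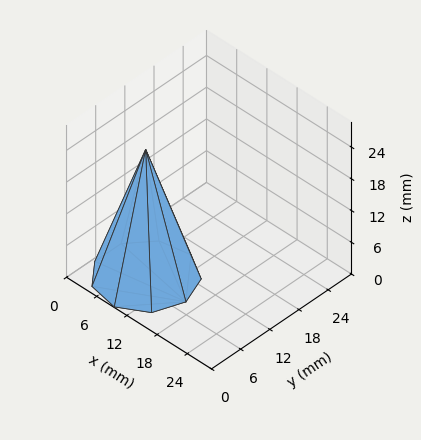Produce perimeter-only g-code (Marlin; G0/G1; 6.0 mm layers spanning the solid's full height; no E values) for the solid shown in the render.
Reading the render: the shape is a regular 9-sided pyramid, base circumscribed radius ≈ 8 mm, apex at z ≈ 24 mm (dimensions read to the nearest mm from the axis ticks). For the g-code, the solid's height is divided into equal slices at the stated Δz and each level perimeter traced with G1 moves after a G0 lift.

; perimeter-only toolpath
G21 ; units = mm
G90 ; absolute positioning
G28 ; home
; layer 1
G0 Z6.0
G0 X14.0 Y8.0
G1 X12.6 Y11.8
G1 X9.1 Y13.9
G1 X5.0 Y13.2
G1 X2.4 Y10.0
G1 X2.4 Y6.0
G1 X5.0 Y2.8
G1 X9.1 Y2.1
G1 X12.6 Y4.2
G1 X14.0 Y8.0
; layer 2
G0 Z12.0
G0 X12.0 Y8.0
G1 X11.1 Y10.6
G1 X8.7 Y11.9
G1 X6.0 Y11.4
G1 X4.2 Y9.3
G1 X4.2 Y6.7
G1 X6.0 Y4.5
G1 X8.7 Y4.0
G1 X11.1 Y5.5
G1 X12.0 Y8.0
; layer 3
G0 Z18.0
G0 X10.0 Y8.0
G1 X9.5 Y9.3
G1 X8.3 Y10.0
G1 X7.0 Y9.7
G1 X6.1 Y8.7
G1 X6.1 Y7.3
G1 X7.0 Y6.3
G1 X8.3 Y6.0
G1 X9.5 Y6.7
G1 X10.0 Y8.0
M2 ; end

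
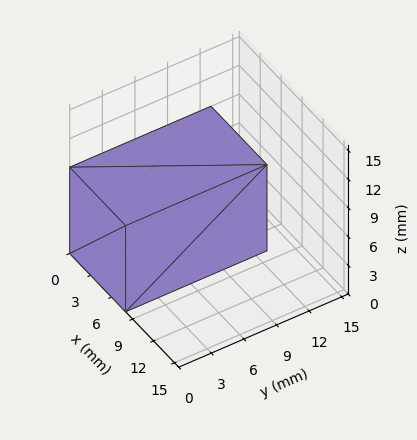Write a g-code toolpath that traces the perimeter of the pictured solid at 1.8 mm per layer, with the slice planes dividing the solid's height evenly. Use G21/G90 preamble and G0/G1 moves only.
Reading the render: the shape is a rectangular box, roughly 8 × 13 mm footprint and 9 mm tall (dimensions read to the nearest mm from the axis ticks). For the g-code, the solid's height is divided into equal slices at the stated Δz and each level perimeter traced with G1 moves after a G0 lift.

; perimeter-only toolpath
G21 ; units = mm
G90 ; absolute positioning
G28 ; home
; layer 1
G0 Z1.8
G0 X0.0 Y0.0
G1 X8.0 Y0.0
G1 X8.0 Y13.0
G1 X0.0 Y13.0
G1 X0.0 Y0.0
; layer 2
G0 Z3.6
G0 X0.0 Y0.0
G1 X8.0 Y0.0
G1 X8.0 Y13.0
G1 X0.0 Y13.0
G1 X0.0 Y0.0
; layer 3
G0 Z5.4
G0 X0.0 Y0.0
G1 X8.0 Y0.0
G1 X8.0 Y13.0
G1 X0.0 Y13.0
G1 X0.0 Y0.0
; layer 4
G0 Z7.2
G0 X0.0 Y0.0
G1 X8.0 Y0.0
G1 X8.0 Y13.0
G1 X0.0 Y13.0
G1 X0.0 Y0.0
; layer 5
G0 Z9.0
G0 X0.0 Y0.0
G1 X8.0 Y0.0
G1 X8.0 Y13.0
G1 X0.0 Y13.0
G1 X0.0 Y0.0
M2 ; end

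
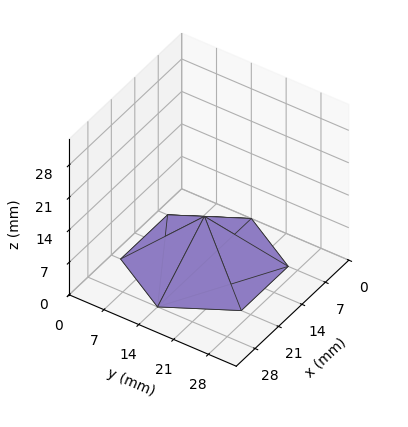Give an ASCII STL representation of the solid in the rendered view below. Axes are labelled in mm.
Reading the render: the shape is a regular 6-sided pyramid, base circumscribed radius ≈ 14 mm, apex at z ≈ 10 mm (dimensions read to the nearest mm from the axis ticks). For the STL, each face is triangulated and given an outward normal.

solid part
  facet normal 0.0000 0.0000 -1.0000
    outer loop
      vertex 7.000 26.124 0.000
      vertex 21.000 26.124 0.000
      vertex 28.000 14.000 0.000
    endloop
  endfacet
  facet normal 0.0000 0.0000 -1.0000
    outer loop
      vertex 0.000 14.000 0.000
      vertex 7.000 26.124 0.000
      vertex 28.000 14.000 0.000
    endloop
  endfacet
  facet normal 0.0000 0.0000 -1.0000
    outer loop
      vertex 7.000 1.876 0.000
      vertex 0.000 14.000 0.000
      vertex 28.000 14.000 0.000
    endloop
  endfacet
  facet normal 0.0000 0.0000 -1.0000
    outer loop
      vertex 21.000 1.876 0.000
      vertex 7.000 1.876 0.000
      vertex 28.000 14.000 0.000
    endloop
  endfacet
  facet normal 0.5510 0.3182 0.7715
    outer loop
      vertex 28.000 14.000 0.000
      vertex 21.000 26.124 0.000
      vertex 14.000 14.000 10.000
    endloop
  endfacet
  facet normal 0.0000 0.6363 0.7714
    outer loop
      vertex 21.000 26.124 0.000
      vertex 7.000 26.124 0.000
      vertex 14.000 14.000 10.000
    endloop
  endfacet
  facet normal -0.5510 0.3182 0.7715
    outer loop
      vertex 7.000 26.124 0.000
      vertex 0.000 14.000 0.000
      vertex 14.000 14.000 10.000
    endloop
  endfacet
  facet normal -0.5510 -0.3182 0.7715
    outer loop
      vertex 0.000 14.000 0.000
      vertex 7.000 1.876 0.000
      vertex 14.000 14.000 10.000
    endloop
  endfacet
  facet normal 0.0000 -0.6363 0.7714
    outer loop
      vertex 7.000 1.876 0.000
      vertex 21.000 1.876 0.000
      vertex 14.000 14.000 10.000
    endloop
  endfacet
  facet normal 0.5510 -0.3182 0.7715
    outer loop
      vertex 21.000 1.876 0.000
      vertex 28.000 14.000 0.000
      vertex 14.000 14.000 10.000
    endloop
  endfacet
endsolid part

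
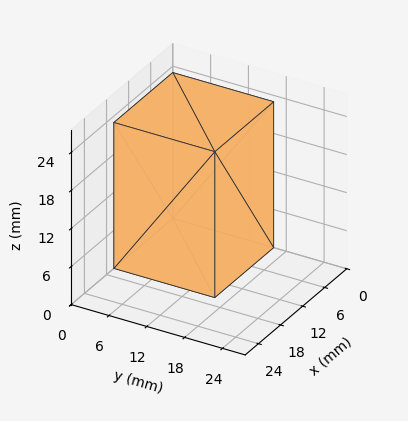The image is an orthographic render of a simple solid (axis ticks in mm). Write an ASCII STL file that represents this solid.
Reading the render: the shape is a rectangular box, roughly 16 × 16 mm footprint and 23 mm tall (dimensions read to the nearest mm from the axis ticks). For the STL, each face is triangulated and given an outward normal.

solid part
  facet normal 0.0000 0.0000 -1.0000
    outer loop
      vertex 16.00 16.00 0.00
      vertex 16.00 0.00 0.00
      vertex 0.00 0.00 0.00
    endloop
  endfacet
  facet normal 0.0000 0.0000 -1.0000
    outer loop
      vertex 0.00 16.00 0.00
      vertex 16.00 16.00 0.00
      vertex 0.00 0.00 0.00
    endloop
  endfacet
  facet normal 0.0000 0.0000 1.0000
    outer loop
      vertex 0.00 0.00 23.00
      vertex 16.00 0.00 23.00
      vertex 16.00 16.00 23.00
    endloop
  endfacet
  facet normal 0.0000 0.0000 1.0000
    outer loop
      vertex 0.00 0.00 23.00
      vertex 16.00 16.00 23.00
      vertex 0.00 16.00 23.00
    endloop
  endfacet
  facet normal 0.0000 -1.0000 0.0000
    outer loop
      vertex 0.00 0.00 0.00
      vertex 16.00 0.00 0.00
      vertex 16.00 0.00 23.00
    endloop
  endfacet
  facet normal 0.0000 -1.0000 0.0000
    outer loop
      vertex 0.00 0.00 0.00
      vertex 16.00 0.00 23.00
      vertex 0.00 0.00 23.00
    endloop
  endfacet
  facet normal 0.0000 1.0000 0.0000
    outer loop
      vertex 16.00 16.00 23.00
      vertex 16.00 16.00 0.00
      vertex 0.00 16.00 0.00
    endloop
  endfacet
  facet normal 0.0000 1.0000 0.0000
    outer loop
      vertex 0.00 16.00 23.00
      vertex 16.00 16.00 23.00
      vertex 0.00 16.00 0.00
    endloop
  endfacet
  facet normal -1.0000 0.0000 0.0000
    outer loop
      vertex 0.00 16.00 23.00
      vertex 0.00 16.00 0.00
      vertex 0.00 0.00 0.00
    endloop
  endfacet
  facet normal -1.0000 0.0000 0.0000
    outer loop
      vertex 0.00 0.00 23.00
      vertex 0.00 16.00 23.00
      vertex 0.00 0.00 0.00
    endloop
  endfacet
  facet normal 1.0000 0.0000 0.0000
    outer loop
      vertex 16.00 0.00 0.00
      vertex 16.00 16.00 0.00
      vertex 16.00 16.00 23.00
    endloop
  endfacet
  facet normal 1.0000 0.0000 0.0000
    outer loop
      vertex 16.00 0.00 0.00
      vertex 16.00 16.00 23.00
      vertex 16.00 0.00 23.00
    endloop
  endfacet
endsolid part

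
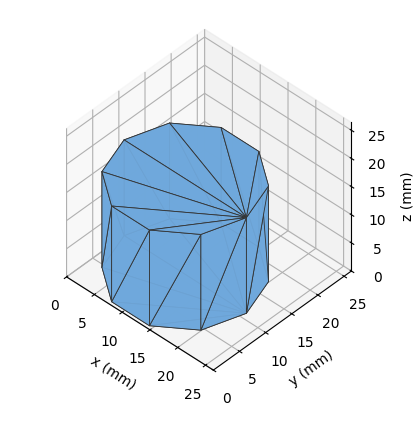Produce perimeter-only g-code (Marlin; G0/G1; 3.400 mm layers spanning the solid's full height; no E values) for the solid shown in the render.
Reading the render: the shape is a regular 10-sided prism (a cylinder approximated with 10 flat sides), circumscribed radius ≈ 11 mm, height ≈ 17 mm (dimensions read to the nearest mm from the axis ticks). For the g-code, the solid's height is divided into equal slices at the stated Δz and each level perimeter traced with G1 moves after a G0 lift.

; perimeter-only toolpath
G21 ; units = mm
G90 ; absolute positioning
G28 ; home
; layer 1
G0 Z3.400
G0 X22.000 Y11.000
G1 X19.899 Y17.466
G1 X14.399 Y21.462
G1 X7.601 Y21.462
G1 X2.101 Y17.466
G1 X0.000 Y11.000
G1 X2.101 Y4.534
G1 X7.601 Y0.538
G1 X14.399 Y0.538
G1 X19.899 Y4.534
G1 X22.000 Y11.000
; layer 2
G0 Z6.800
G0 X22.000 Y11.000
G1 X19.899 Y17.466
G1 X14.399 Y21.462
G1 X7.601 Y21.462
G1 X2.101 Y17.466
G1 X0.000 Y11.000
G1 X2.101 Y4.534
G1 X7.601 Y0.538
G1 X14.399 Y0.538
G1 X19.899 Y4.534
G1 X22.000 Y11.000
; layer 3
G0 Z10.200
G0 X22.000 Y11.000
G1 X19.899 Y17.466
G1 X14.399 Y21.462
G1 X7.601 Y21.462
G1 X2.101 Y17.466
G1 X0.000 Y11.000
G1 X2.101 Y4.534
G1 X7.601 Y0.538
G1 X14.399 Y0.538
G1 X19.899 Y4.534
G1 X22.000 Y11.000
; layer 4
G0 Z13.600
G0 X22.000 Y11.000
G1 X19.899 Y17.466
G1 X14.399 Y21.462
G1 X7.601 Y21.462
G1 X2.101 Y17.466
G1 X0.000 Y11.000
G1 X2.101 Y4.534
G1 X7.601 Y0.538
G1 X14.399 Y0.538
G1 X19.899 Y4.534
G1 X22.000 Y11.000
; layer 5
G0 Z17.000
G0 X22.000 Y11.000
G1 X19.899 Y17.466
G1 X14.399 Y21.462
G1 X7.601 Y21.462
G1 X2.101 Y17.466
G1 X0.000 Y11.000
G1 X2.101 Y4.534
G1 X7.601 Y0.538
G1 X14.399 Y0.538
G1 X19.899 Y4.534
G1 X22.000 Y11.000
M2 ; end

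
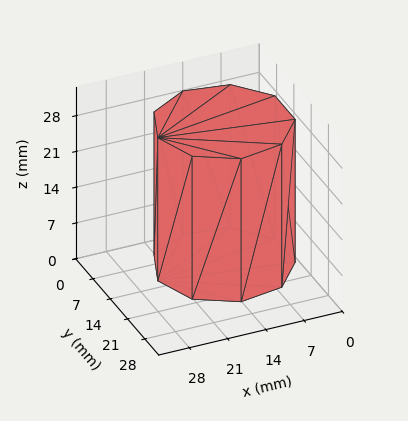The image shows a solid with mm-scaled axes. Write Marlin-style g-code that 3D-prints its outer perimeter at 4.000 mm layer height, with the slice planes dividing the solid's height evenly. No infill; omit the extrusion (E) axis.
Reading the render: the shape is a regular 9-sided prism (a cylinder approximated with 9 flat sides), circumscribed radius ≈ 12 mm, height ≈ 28 mm (dimensions read to the nearest mm from the axis ticks). For the g-code, the solid's height is divided into equal slices at the stated Δz and each level perimeter traced with G1 moves after a G0 lift.

; perimeter-only toolpath
G21 ; units = mm
G90 ; absolute positioning
G28 ; home
; layer 1
G0 Z4.000
G0 X24.000 Y12.000
G1 X21.193 Y19.713
G1 X14.084 Y23.818
G1 X6.000 Y22.392
G1 X0.724 Y16.104
G1 X0.724 Y7.896
G1 X6.000 Y1.608
G1 X14.084 Y0.182
G1 X21.193 Y4.287
G1 X24.000 Y12.000
; layer 2
G0 Z8.000
G0 X24.000 Y12.000
G1 X21.193 Y19.713
G1 X14.084 Y23.818
G1 X6.000 Y22.392
G1 X0.724 Y16.104
G1 X0.724 Y7.896
G1 X6.000 Y1.608
G1 X14.084 Y0.182
G1 X21.193 Y4.287
G1 X24.000 Y12.000
; layer 3
G0 Z12.000
G0 X24.000 Y12.000
G1 X21.193 Y19.713
G1 X14.084 Y23.818
G1 X6.000 Y22.392
G1 X0.724 Y16.104
G1 X0.724 Y7.896
G1 X6.000 Y1.608
G1 X14.084 Y0.182
G1 X21.193 Y4.287
G1 X24.000 Y12.000
; layer 4
G0 Z16.000
G0 X24.000 Y12.000
G1 X21.193 Y19.713
G1 X14.084 Y23.818
G1 X6.000 Y22.392
G1 X0.724 Y16.104
G1 X0.724 Y7.896
G1 X6.000 Y1.608
G1 X14.084 Y0.182
G1 X21.193 Y4.287
G1 X24.000 Y12.000
; layer 5
G0 Z20.000
G0 X24.000 Y12.000
G1 X21.193 Y19.713
G1 X14.084 Y23.818
G1 X6.000 Y22.392
G1 X0.724 Y16.104
G1 X0.724 Y7.896
G1 X6.000 Y1.608
G1 X14.084 Y0.182
G1 X21.193 Y4.287
G1 X24.000 Y12.000
; layer 6
G0 Z24.000
G0 X24.000 Y12.000
G1 X21.193 Y19.713
G1 X14.084 Y23.818
G1 X6.000 Y22.392
G1 X0.724 Y16.104
G1 X0.724 Y7.896
G1 X6.000 Y1.608
G1 X14.084 Y0.182
G1 X21.193 Y4.287
G1 X24.000 Y12.000
; layer 7
G0 Z28.000
G0 X24.000 Y12.000
G1 X21.193 Y19.713
G1 X14.084 Y23.818
G1 X6.000 Y22.392
G1 X0.724 Y16.104
G1 X0.724 Y7.896
G1 X6.000 Y1.608
G1 X14.084 Y0.182
G1 X21.193 Y4.287
G1 X24.000 Y12.000
M2 ; end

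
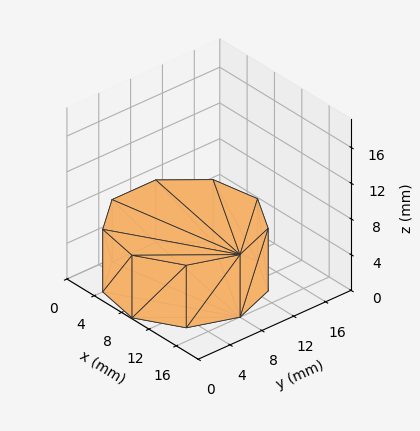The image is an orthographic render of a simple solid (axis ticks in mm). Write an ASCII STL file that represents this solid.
Reading the render: the shape is a regular 9-sided prism (a cylinder approximated with 9 flat sides), circumscribed radius ≈ 8 mm, height ≈ 7 mm (dimensions read to the nearest mm from the axis ticks). For the STL, each face is triangulated and given an outward normal.

solid part
  facet normal 0.0000 0.0000 -1.0000
    outer loop
      vertex 9.39 15.88 0.00
      vertex 14.13 13.14 0.00
      vertex 16.00 8.00 0.00
    endloop
  endfacet
  facet normal 0.0000 0.0000 -1.0000
    outer loop
      vertex 4.00 14.93 0.00
      vertex 9.39 15.88 0.00
      vertex 16.00 8.00 0.00
    endloop
  endfacet
  facet normal 0.0000 0.0000 -1.0000
    outer loop
      vertex 0.48 10.74 0.00
      vertex 4.00 14.93 0.00
      vertex 16.00 8.00 0.00
    endloop
  endfacet
  facet normal 0.0000 0.0000 -1.0000
    outer loop
      vertex 0.48 5.26 0.00
      vertex 0.48 10.74 0.00
      vertex 16.00 8.00 0.00
    endloop
  endfacet
  facet normal 0.0000 0.0000 -1.0000
    outer loop
      vertex 4.00 1.07 0.00
      vertex 0.48 5.26 0.00
      vertex 16.00 8.00 0.00
    endloop
  endfacet
  facet normal 0.0000 0.0000 -1.0000
    outer loop
      vertex 9.39 0.12 0.00
      vertex 4.00 1.07 0.00
      vertex 16.00 8.00 0.00
    endloop
  endfacet
  facet normal 0.0000 0.0000 -1.0000
    outer loop
      vertex 14.13 2.86 0.00
      vertex 9.39 0.12 0.00
      vertex 16.00 8.00 0.00
    endloop
  endfacet
  facet normal 0.0000 0.0000 1.0000
    outer loop
      vertex 16.00 8.00 7.00
      vertex 14.13 13.14 7.00
      vertex 9.39 15.88 7.00
    endloop
  endfacet
  facet normal 0.0000 0.0000 1.0000
    outer loop
      vertex 16.00 8.00 7.00
      vertex 9.39 15.88 7.00
      vertex 4.00 14.93 7.00
    endloop
  endfacet
  facet normal 0.0000 0.0000 1.0000
    outer loop
      vertex 16.00 8.00 7.00
      vertex 4.00 14.93 7.00
      vertex 0.48 10.74 7.00
    endloop
  endfacet
  facet normal 0.0000 0.0000 1.0000
    outer loop
      vertex 16.00 8.00 7.00
      vertex 0.48 10.74 7.00
      vertex 0.48 5.26 7.00
    endloop
  endfacet
  facet normal 0.0000 0.0000 1.0000
    outer loop
      vertex 16.00 8.00 7.00
      vertex 0.48 5.26 7.00
      vertex 4.00 1.07 7.00
    endloop
  endfacet
  facet normal 0.0000 0.0000 1.0000
    outer loop
      vertex 16.00 8.00 7.00
      vertex 4.00 1.07 7.00
      vertex 9.39 0.12 7.00
    endloop
  endfacet
  facet normal 0.0000 0.0000 1.0000
    outer loop
      vertex 16.00 8.00 7.00
      vertex 9.39 0.12 7.00
      vertex 14.13 2.86 7.00
    endloop
  endfacet
  facet normal 0.9397 0.3419 0.0000
    outer loop
      vertex 16.00 8.00 0.00
      vertex 14.13 13.14 0.00
      vertex 14.13 13.14 7.00
    endloop
  endfacet
  facet normal 0.9397 0.3419 0.0000
    outer loop
      vertex 16.00 8.00 0.00
      vertex 14.13 13.14 7.00
      vertex 16.00 8.00 7.00
    endloop
  endfacet
  facet normal 0.5005 0.8658 0.0000
    outer loop
      vertex 14.13 13.14 0.00
      vertex 9.39 15.88 0.00
      vertex 9.39 15.88 7.00
    endloop
  endfacet
  facet normal 0.5005 0.8658 0.0000
    outer loop
      vertex 14.13 13.14 0.00
      vertex 9.39 15.88 7.00
      vertex 14.13 13.14 7.00
    endloop
  endfacet
  facet normal -0.1736 0.9848 0.0000
    outer loop
      vertex 9.39 15.88 0.00
      vertex 4.00 14.93 0.00
      vertex 4.00 14.93 7.00
    endloop
  endfacet
  facet normal -0.1736 0.9848 0.0000
    outer loop
      vertex 9.39 15.88 0.00
      vertex 4.00 14.93 7.00
      vertex 9.39 15.88 7.00
    endloop
  endfacet
  facet normal -0.7657 0.6432 0.0000
    outer loop
      vertex 4.00 14.93 0.00
      vertex 0.48 10.74 0.00
      vertex 0.48 10.74 7.00
    endloop
  endfacet
  facet normal -0.7657 0.6432 0.0000
    outer loop
      vertex 4.00 14.93 0.00
      vertex 0.48 10.74 7.00
      vertex 4.00 14.93 7.00
    endloop
  endfacet
  facet normal -1.0000 0.0000 0.0000
    outer loop
      vertex 0.48 10.74 0.00
      vertex 0.48 5.26 0.00
      vertex 0.48 5.26 7.00
    endloop
  endfacet
  facet normal -1.0000 0.0000 0.0000
    outer loop
      vertex 0.48 10.74 0.00
      vertex 0.48 5.26 7.00
      vertex 0.48 10.74 7.00
    endloop
  endfacet
  facet normal -0.7657 -0.6432 0.0000
    outer loop
      vertex 0.48 5.26 0.00
      vertex 4.00 1.07 0.00
      vertex 4.00 1.07 7.00
    endloop
  endfacet
  facet normal -0.7657 -0.6432 0.0000
    outer loop
      vertex 0.48 5.26 0.00
      vertex 4.00 1.07 7.00
      vertex 0.48 5.26 7.00
    endloop
  endfacet
  facet normal -0.1736 -0.9848 0.0000
    outer loop
      vertex 4.00 1.07 0.00
      vertex 9.39 0.12 0.00
      vertex 9.39 0.12 7.00
    endloop
  endfacet
  facet normal -0.1736 -0.9848 0.0000
    outer loop
      vertex 4.00 1.07 0.00
      vertex 9.39 0.12 7.00
      vertex 4.00 1.07 7.00
    endloop
  endfacet
  facet normal 0.5005 -0.8658 0.0000
    outer loop
      vertex 9.39 0.12 0.00
      vertex 14.13 2.86 0.00
      vertex 14.13 2.86 7.00
    endloop
  endfacet
  facet normal 0.5005 -0.8658 0.0000
    outer loop
      vertex 9.39 0.12 0.00
      vertex 14.13 2.86 7.00
      vertex 9.39 0.12 7.00
    endloop
  endfacet
  facet normal 0.9397 -0.3419 0.0000
    outer loop
      vertex 14.13 2.86 0.00
      vertex 16.00 8.00 0.00
      vertex 16.00 8.00 7.00
    endloop
  endfacet
  facet normal 0.9397 -0.3419 0.0000
    outer loop
      vertex 14.13 2.86 0.00
      vertex 16.00 8.00 7.00
      vertex 14.13 2.86 7.00
    endloop
  endfacet
endsolid part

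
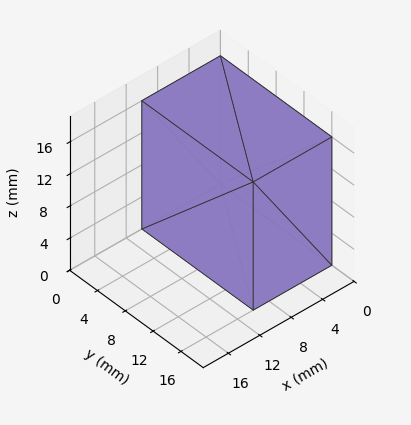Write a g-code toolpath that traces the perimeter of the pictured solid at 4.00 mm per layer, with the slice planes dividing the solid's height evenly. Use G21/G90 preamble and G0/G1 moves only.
Reading the render: the shape is a rectangular box, roughly 10 × 16 mm footprint and 16 mm tall (dimensions read to the nearest mm from the axis ticks). For the g-code, the solid's height is divided into equal slices at the stated Δz and each level perimeter traced with G1 moves after a G0 lift.

; perimeter-only toolpath
G21 ; units = mm
G90 ; absolute positioning
G28 ; home
; layer 1
G0 Z4.00
G0 X0.00 Y0.00
G1 X10.00 Y0.00
G1 X10.00 Y16.00
G1 X0.00 Y16.00
G1 X0.00 Y0.00
; layer 2
G0 Z8.00
G0 X0.00 Y0.00
G1 X10.00 Y0.00
G1 X10.00 Y16.00
G1 X0.00 Y16.00
G1 X0.00 Y0.00
; layer 3
G0 Z12.00
G0 X0.00 Y0.00
G1 X10.00 Y0.00
G1 X10.00 Y16.00
G1 X0.00 Y16.00
G1 X0.00 Y0.00
; layer 4
G0 Z16.00
G0 X0.00 Y0.00
G1 X10.00 Y0.00
G1 X10.00 Y16.00
G1 X0.00 Y16.00
G1 X0.00 Y0.00
M2 ; end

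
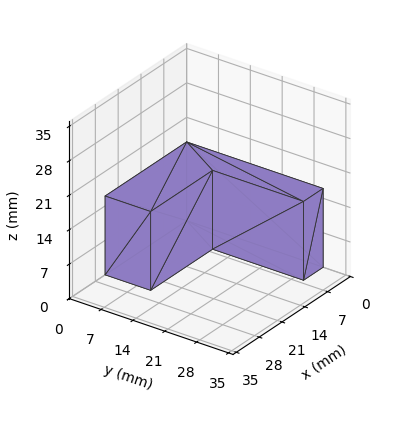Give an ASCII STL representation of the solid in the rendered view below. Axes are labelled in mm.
Reading the render: the shape is an L-shaped prism: outer 25 × 30 mm, arm thicknesses ≈ 10 mm (horizontal) and 6 mm (vertical), extruded 16 mm in z (dimensions read to the nearest mm from the axis ticks). For the STL, each face is triangulated and given an outward normal.

solid part
  facet normal 0.0000 0.0000 -1.0000
    outer loop
      vertex 25.000 10.000 0.000
      vertex 25.000 0.000 0.000
      vertex 0.000 0.000 0.000
    endloop
  endfacet
  facet normal 0.0000 0.0000 -1.0000
    outer loop
      vertex 6.000 10.000 0.000
      vertex 25.000 10.000 0.000
      vertex 0.000 0.000 0.000
    endloop
  endfacet
  facet normal 0.0000 0.0000 -1.0000
    outer loop
      vertex 6.000 30.000 0.000
      vertex 6.000 10.000 0.000
      vertex 0.000 0.000 0.000
    endloop
  endfacet
  facet normal 0.0000 0.0000 -1.0000
    outer loop
      vertex 0.000 30.000 0.000
      vertex 6.000 30.000 0.000
      vertex 0.000 0.000 0.000
    endloop
  endfacet
  facet normal 0.0000 0.0000 1.0000
    outer loop
      vertex 0.000 0.000 16.000
      vertex 25.000 0.000 16.000
      vertex 25.000 10.000 16.000
    endloop
  endfacet
  facet normal 0.0000 0.0000 1.0000
    outer loop
      vertex 0.000 0.000 16.000
      vertex 25.000 10.000 16.000
      vertex 6.000 10.000 16.000
    endloop
  endfacet
  facet normal 0.0000 0.0000 1.0000
    outer loop
      vertex 0.000 0.000 16.000
      vertex 6.000 10.000 16.000
      vertex 6.000 30.000 16.000
    endloop
  endfacet
  facet normal 0.0000 0.0000 1.0000
    outer loop
      vertex 0.000 0.000 16.000
      vertex 6.000 30.000 16.000
      vertex 0.000 30.000 16.000
    endloop
  endfacet
  facet normal 0.0000 -1.0000 0.0000
    outer loop
      vertex 0.000 0.000 0.000
      vertex 25.000 0.000 0.000
      vertex 25.000 0.000 16.000
    endloop
  endfacet
  facet normal 0.0000 -1.0000 0.0000
    outer loop
      vertex 0.000 0.000 0.000
      vertex 25.000 0.000 16.000
      vertex 0.000 0.000 16.000
    endloop
  endfacet
  facet normal 1.0000 0.0000 0.0000
    outer loop
      vertex 25.000 0.000 0.000
      vertex 25.000 10.000 0.000
      vertex 25.000 10.000 16.000
    endloop
  endfacet
  facet normal 1.0000 0.0000 0.0000
    outer loop
      vertex 25.000 0.000 0.000
      vertex 25.000 10.000 16.000
      vertex 25.000 0.000 16.000
    endloop
  endfacet
  facet normal 0.0000 1.0000 0.0000
    outer loop
      vertex 25.000 10.000 0.000
      vertex 6.000 10.000 0.000
      vertex 6.000 10.000 16.000
    endloop
  endfacet
  facet normal 0.0000 1.0000 0.0000
    outer loop
      vertex 25.000 10.000 0.000
      vertex 6.000 10.000 16.000
      vertex 25.000 10.000 16.000
    endloop
  endfacet
  facet normal 1.0000 0.0000 0.0000
    outer loop
      vertex 6.000 10.000 0.000
      vertex 6.000 30.000 0.000
      vertex 6.000 30.000 16.000
    endloop
  endfacet
  facet normal 1.0000 0.0000 0.0000
    outer loop
      vertex 6.000 10.000 0.000
      vertex 6.000 30.000 16.000
      vertex 6.000 10.000 16.000
    endloop
  endfacet
  facet normal 0.0000 1.0000 0.0000
    outer loop
      vertex 6.000 30.000 0.000
      vertex 0.000 30.000 0.000
      vertex 0.000 30.000 16.000
    endloop
  endfacet
  facet normal 0.0000 1.0000 0.0000
    outer loop
      vertex 6.000 30.000 0.000
      vertex 0.000 30.000 16.000
      vertex 6.000 30.000 16.000
    endloop
  endfacet
  facet normal -1.0000 0.0000 0.0000
    outer loop
      vertex 0.000 30.000 0.000
      vertex 0.000 0.000 0.000
      vertex 0.000 0.000 16.000
    endloop
  endfacet
  facet normal -1.0000 0.0000 0.0000
    outer loop
      vertex 0.000 30.000 0.000
      vertex 0.000 0.000 16.000
      vertex 0.000 30.000 16.000
    endloop
  endfacet
endsolid part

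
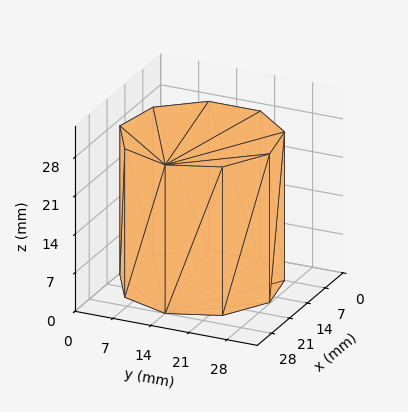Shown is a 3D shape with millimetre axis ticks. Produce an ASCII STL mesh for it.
Reading the render: the shape is a regular 9-sided prism (a cylinder approximated with 9 flat sides), circumscribed radius ≈ 14 mm, height ≈ 27 mm (dimensions read to the nearest mm from the axis ticks). For the STL, each face is triangulated and given an outward normal.

solid part
  facet normal 0.0000 0.0000 -1.0000
    outer loop
      vertex 16.431 27.787 0.000
      vertex 24.725 22.999 0.000
      vertex 28.000 14.000 0.000
    endloop
  endfacet
  facet normal 0.0000 0.0000 -1.0000
    outer loop
      vertex 7.000 26.124 0.000
      vertex 16.431 27.787 0.000
      vertex 28.000 14.000 0.000
    endloop
  endfacet
  facet normal 0.0000 0.0000 -1.0000
    outer loop
      vertex 0.844 18.788 0.000
      vertex 7.000 26.124 0.000
      vertex 28.000 14.000 0.000
    endloop
  endfacet
  facet normal 0.0000 0.0000 -1.0000
    outer loop
      vertex 0.844 9.212 0.000
      vertex 0.844 18.788 0.000
      vertex 28.000 14.000 0.000
    endloop
  endfacet
  facet normal 0.0000 0.0000 -1.0000
    outer loop
      vertex 7.000 1.876 0.000
      vertex 0.844 9.212 0.000
      vertex 28.000 14.000 0.000
    endloop
  endfacet
  facet normal 0.0000 0.0000 -1.0000
    outer loop
      vertex 16.431 0.213 0.000
      vertex 7.000 1.876 0.000
      vertex 28.000 14.000 0.000
    endloop
  endfacet
  facet normal 0.0000 0.0000 -1.0000
    outer loop
      vertex 24.725 5.001 0.000
      vertex 16.431 0.213 0.000
      vertex 28.000 14.000 0.000
    endloop
  endfacet
  facet normal 0.0000 0.0000 1.0000
    outer loop
      vertex 28.000 14.000 27.000
      vertex 24.725 22.999 27.000
      vertex 16.431 27.787 27.000
    endloop
  endfacet
  facet normal 0.0000 0.0000 1.0000
    outer loop
      vertex 28.000 14.000 27.000
      vertex 16.431 27.787 27.000
      vertex 7.000 26.124 27.000
    endloop
  endfacet
  facet normal 0.0000 0.0000 1.0000
    outer loop
      vertex 28.000 14.000 27.000
      vertex 7.000 26.124 27.000
      vertex 0.844 18.788 27.000
    endloop
  endfacet
  facet normal 0.0000 0.0000 1.0000
    outer loop
      vertex 28.000 14.000 27.000
      vertex 0.844 18.788 27.000
      vertex 0.844 9.212 27.000
    endloop
  endfacet
  facet normal 0.0000 0.0000 1.0000
    outer loop
      vertex 28.000 14.000 27.000
      vertex 0.844 9.212 27.000
      vertex 7.000 1.876 27.000
    endloop
  endfacet
  facet normal 0.0000 0.0000 1.0000
    outer loop
      vertex 28.000 14.000 27.000
      vertex 7.000 1.876 27.000
      vertex 16.431 0.213 27.000
    endloop
  endfacet
  facet normal 0.0000 0.0000 1.0000
    outer loop
      vertex 28.000 14.000 27.000
      vertex 16.431 0.213 27.000
      vertex 24.725 5.001 27.000
    endloop
  endfacet
  facet normal 0.9397 0.3420 0.0000
    outer loop
      vertex 28.000 14.000 0.000
      vertex 24.725 22.999 0.000
      vertex 24.725 22.999 27.000
    endloop
  endfacet
  facet normal 0.9397 0.3420 0.0000
    outer loop
      vertex 28.000 14.000 0.000
      vertex 24.725 22.999 27.000
      vertex 28.000 14.000 27.000
    endloop
  endfacet
  facet normal 0.5000 0.8660 0.0000
    outer loop
      vertex 24.725 22.999 0.000
      vertex 16.431 27.787 0.000
      vertex 16.431 27.787 27.000
    endloop
  endfacet
  facet normal 0.5000 0.8660 0.0000
    outer loop
      vertex 24.725 22.999 0.000
      vertex 16.431 27.787 27.000
      vertex 24.725 22.999 27.000
    endloop
  endfacet
  facet normal -0.1737 0.9848 0.0000
    outer loop
      vertex 16.431 27.787 0.000
      vertex 7.000 26.124 0.000
      vertex 7.000 26.124 27.000
    endloop
  endfacet
  facet normal -0.1737 0.9848 0.0000
    outer loop
      vertex 16.431 27.787 0.000
      vertex 7.000 26.124 27.000
      vertex 16.431 27.787 27.000
    endloop
  endfacet
  facet normal -0.7660 0.6428 0.0000
    outer loop
      vertex 7.000 26.124 0.000
      vertex 0.844 18.788 0.000
      vertex 0.844 18.788 27.000
    endloop
  endfacet
  facet normal -0.7660 0.6428 0.0000
    outer loop
      vertex 7.000 26.124 0.000
      vertex 0.844 18.788 27.000
      vertex 7.000 26.124 27.000
    endloop
  endfacet
  facet normal -1.0000 0.0000 0.0000
    outer loop
      vertex 0.844 18.788 0.000
      vertex 0.844 9.212 0.000
      vertex 0.844 9.212 27.000
    endloop
  endfacet
  facet normal -1.0000 0.0000 0.0000
    outer loop
      vertex 0.844 18.788 0.000
      vertex 0.844 9.212 27.000
      vertex 0.844 18.788 27.000
    endloop
  endfacet
  facet normal -0.7660 -0.6428 0.0000
    outer loop
      vertex 0.844 9.212 0.000
      vertex 7.000 1.876 0.000
      vertex 7.000 1.876 27.000
    endloop
  endfacet
  facet normal -0.7660 -0.6428 0.0000
    outer loop
      vertex 0.844 9.212 0.000
      vertex 7.000 1.876 27.000
      vertex 0.844 9.212 27.000
    endloop
  endfacet
  facet normal -0.1737 -0.9848 0.0000
    outer loop
      vertex 7.000 1.876 0.000
      vertex 16.431 0.213 0.000
      vertex 16.431 0.213 27.000
    endloop
  endfacet
  facet normal -0.1737 -0.9848 0.0000
    outer loop
      vertex 7.000 1.876 0.000
      vertex 16.431 0.213 27.000
      vertex 7.000 1.876 27.000
    endloop
  endfacet
  facet normal 0.5000 -0.8660 0.0000
    outer loop
      vertex 16.431 0.213 0.000
      vertex 24.725 5.001 0.000
      vertex 24.725 5.001 27.000
    endloop
  endfacet
  facet normal 0.5000 -0.8660 0.0000
    outer loop
      vertex 16.431 0.213 0.000
      vertex 24.725 5.001 27.000
      vertex 16.431 0.213 27.000
    endloop
  endfacet
  facet normal 0.9397 -0.3420 0.0000
    outer loop
      vertex 24.725 5.001 0.000
      vertex 28.000 14.000 0.000
      vertex 28.000 14.000 27.000
    endloop
  endfacet
  facet normal 0.9397 -0.3420 0.0000
    outer loop
      vertex 24.725 5.001 0.000
      vertex 28.000 14.000 27.000
      vertex 24.725 5.001 27.000
    endloop
  endfacet
endsolid part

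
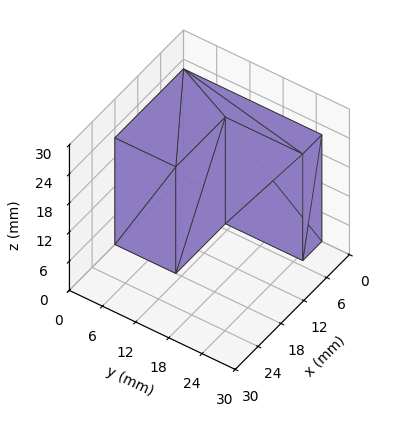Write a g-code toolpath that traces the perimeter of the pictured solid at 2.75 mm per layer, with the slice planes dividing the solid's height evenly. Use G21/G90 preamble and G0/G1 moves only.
Reading the render: the shape is an L-shaped prism: outer 18 × 25 mm, arm thicknesses ≈ 11 mm (horizontal) and 5 mm (vertical), extruded 22 mm in z (dimensions read to the nearest mm from the axis ticks). For the g-code, the solid's height is divided into equal slices at the stated Δz and each level perimeter traced with G1 moves after a G0 lift.

; perimeter-only toolpath
G21 ; units = mm
G90 ; absolute positioning
G28 ; home
; layer 1
G0 Z2.75
G0 X0.00 Y0.00
G1 X18.00 Y0.00
G1 X18.00 Y11.00
G1 X5.00 Y11.00
G1 X5.00 Y25.00
G1 X0.00 Y25.00
G1 X0.00 Y0.00
; layer 2
G0 Z5.50
G0 X0.00 Y0.00
G1 X18.00 Y0.00
G1 X18.00 Y11.00
G1 X5.00 Y11.00
G1 X5.00 Y25.00
G1 X0.00 Y25.00
G1 X0.00 Y0.00
; layer 3
G0 Z8.25
G0 X0.00 Y0.00
G1 X18.00 Y0.00
G1 X18.00 Y11.00
G1 X5.00 Y11.00
G1 X5.00 Y25.00
G1 X0.00 Y25.00
G1 X0.00 Y0.00
; layer 4
G0 Z11.00
G0 X0.00 Y0.00
G1 X18.00 Y0.00
G1 X18.00 Y11.00
G1 X5.00 Y11.00
G1 X5.00 Y25.00
G1 X0.00 Y25.00
G1 X0.00 Y0.00
; layer 5
G0 Z13.75
G0 X0.00 Y0.00
G1 X18.00 Y0.00
G1 X18.00 Y11.00
G1 X5.00 Y11.00
G1 X5.00 Y25.00
G1 X0.00 Y25.00
G1 X0.00 Y0.00
; layer 6
G0 Z16.50
G0 X0.00 Y0.00
G1 X18.00 Y0.00
G1 X18.00 Y11.00
G1 X5.00 Y11.00
G1 X5.00 Y25.00
G1 X0.00 Y25.00
G1 X0.00 Y0.00
; layer 7
G0 Z19.25
G0 X0.00 Y0.00
G1 X18.00 Y0.00
G1 X18.00 Y11.00
G1 X5.00 Y11.00
G1 X5.00 Y25.00
G1 X0.00 Y25.00
G1 X0.00 Y0.00
; layer 8
G0 Z22.00
G0 X0.00 Y0.00
G1 X18.00 Y0.00
G1 X18.00 Y11.00
G1 X5.00 Y11.00
G1 X5.00 Y25.00
G1 X0.00 Y25.00
G1 X0.00 Y0.00
M2 ; end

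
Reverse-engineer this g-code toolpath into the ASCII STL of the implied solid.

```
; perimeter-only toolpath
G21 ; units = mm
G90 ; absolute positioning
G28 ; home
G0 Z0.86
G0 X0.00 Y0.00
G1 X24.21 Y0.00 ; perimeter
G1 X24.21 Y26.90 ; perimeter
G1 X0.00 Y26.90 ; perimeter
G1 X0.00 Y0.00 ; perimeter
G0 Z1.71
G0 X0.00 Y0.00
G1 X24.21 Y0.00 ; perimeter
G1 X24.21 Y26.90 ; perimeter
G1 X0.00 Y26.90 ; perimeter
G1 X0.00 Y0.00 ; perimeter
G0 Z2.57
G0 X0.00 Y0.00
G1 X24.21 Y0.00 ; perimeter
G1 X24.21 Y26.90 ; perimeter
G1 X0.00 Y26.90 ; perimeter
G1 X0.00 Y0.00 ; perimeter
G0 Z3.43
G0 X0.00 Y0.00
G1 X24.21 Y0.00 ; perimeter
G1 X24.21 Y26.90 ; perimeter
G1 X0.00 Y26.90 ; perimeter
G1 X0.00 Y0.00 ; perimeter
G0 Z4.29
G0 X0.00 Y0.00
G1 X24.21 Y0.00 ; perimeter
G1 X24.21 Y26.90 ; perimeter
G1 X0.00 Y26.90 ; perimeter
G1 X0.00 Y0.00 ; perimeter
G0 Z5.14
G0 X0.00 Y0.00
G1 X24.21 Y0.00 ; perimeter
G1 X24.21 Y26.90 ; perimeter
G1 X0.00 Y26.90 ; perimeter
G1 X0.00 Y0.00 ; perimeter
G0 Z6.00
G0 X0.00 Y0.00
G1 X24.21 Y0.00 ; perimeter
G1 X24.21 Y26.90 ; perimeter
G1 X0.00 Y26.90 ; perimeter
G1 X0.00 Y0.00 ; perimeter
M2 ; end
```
solid part
  facet normal 0.0000 0.0000 -1.0000
    outer loop
      vertex 24.21 26.90 0.00
      vertex 24.21 0.00 0.00
      vertex 0.00 0.00 0.00
    endloop
  endfacet
  facet normal 0.0000 0.0000 -1.0000
    outer loop
      vertex 0.00 26.90 0.00
      vertex 24.21 26.90 0.00
      vertex 0.00 0.00 0.00
    endloop
  endfacet
  facet normal 0.0000 0.0000 1.0000
    outer loop
      vertex 0.00 0.00 6.00
      vertex 24.21 0.00 6.00
      vertex 24.21 26.90 6.00
    endloop
  endfacet
  facet normal 0.0000 0.0000 1.0000
    outer loop
      vertex 0.00 0.00 6.00
      vertex 24.21 26.90 6.00
      vertex 0.00 26.90 6.00
    endloop
  endfacet
  facet normal 0.0000 -1.0000 0.0000
    outer loop
      vertex 0.00 0.00 0.00
      vertex 24.21 0.00 0.00
      vertex 24.21 0.00 6.00
    endloop
  endfacet
  facet normal 0.0000 -1.0000 0.0000
    outer loop
      vertex 0.00 0.00 0.00
      vertex 24.21 0.00 6.00
      vertex 0.00 0.00 6.00
    endloop
  endfacet
  facet normal 0.0000 1.0000 0.0000
    outer loop
      vertex 24.21 26.90 6.00
      vertex 24.21 26.90 0.00
      vertex 0.00 26.90 0.00
    endloop
  endfacet
  facet normal 0.0000 1.0000 0.0000
    outer loop
      vertex 0.00 26.90 6.00
      vertex 24.21 26.90 6.00
      vertex 0.00 26.90 0.00
    endloop
  endfacet
  facet normal -1.0000 0.0000 0.0000
    outer loop
      vertex 0.00 26.90 6.00
      vertex 0.00 26.90 0.00
      vertex 0.00 0.00 0.00
    endloop
  endfacet
  facet normal -1.0000 0.0000 0.0000
    outer loop
      vertex 0.00 0.00 6.00
      vertex 0.00 26.90 6.00
      vertex 0.00 0.00 0.00
    endloop
  endfacet
  facet normal 1.0000 0.0000 0.0000
    outer loop
      vertex 24.21 0.00 0.00
      vertex 24.21 26.90 0.00
      vertex 24.21 26.90 6.00
    endloop
  endfacet
  facet normal 1.0000 0.0000 0.0000
    outer loop
      vertex 24.21 0.00 0.00
      vertex 24.21 26.90 6.00
      vertex 24.21 0.00 6.00
    endloop
  endfacet
endsolid part

The G0 Z moves step by Δz≈0.86 mm. Every layer's G1 loop is the same polygon, so the solid is a straight extrusion of it from z=0 to z≈6. Closing with flat bottom and top caps and triangulating gives 12 facets — a rectangular box, roughly 24.2 × 26.9 mm footprint and 6 mm tall.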